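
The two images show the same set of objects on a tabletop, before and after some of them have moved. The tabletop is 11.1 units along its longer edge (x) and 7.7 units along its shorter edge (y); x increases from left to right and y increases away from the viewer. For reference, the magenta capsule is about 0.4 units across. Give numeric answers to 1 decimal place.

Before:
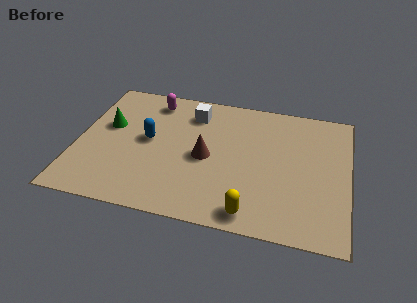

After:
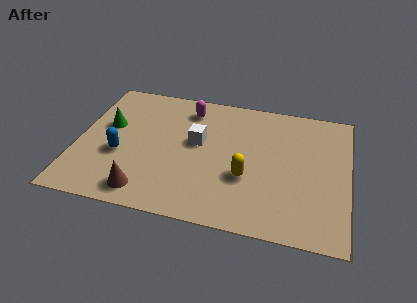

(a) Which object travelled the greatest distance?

the brown cone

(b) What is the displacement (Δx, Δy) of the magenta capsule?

(1.5, -0.2)

The magenta capsule started near (2.9, 6.5) and ended near (4.4, 6.3).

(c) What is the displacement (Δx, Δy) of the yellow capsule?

(-0.3, 1.9)

The yellow capsule started near (7.3, 0.9) and ended near (7.0, 2.8).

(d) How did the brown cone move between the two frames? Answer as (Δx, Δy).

(-2.3, -2.5)

The brown cone was at about (5.3, 3.6) and moved to about (3.0, 1.1).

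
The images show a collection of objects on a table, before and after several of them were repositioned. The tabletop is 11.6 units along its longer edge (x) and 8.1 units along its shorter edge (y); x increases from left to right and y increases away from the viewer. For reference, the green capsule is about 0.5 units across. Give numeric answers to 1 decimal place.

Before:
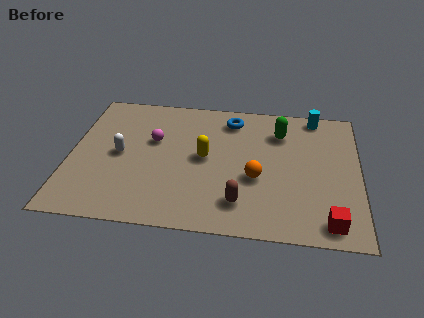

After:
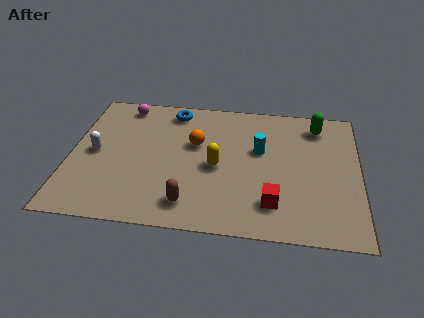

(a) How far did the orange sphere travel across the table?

3.1

The orange sphere moved from about (7.5, 3.2) to (5.0, 5.0), a distance of √(2.5² + 1.8²) ≈ 3.1.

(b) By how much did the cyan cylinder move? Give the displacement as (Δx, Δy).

(-2.2, -2.4)

From the two frames, the cyan cylinder sits at roughly (9.8, 7.3) before and (7.6, 4.9) after.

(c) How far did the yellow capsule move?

0.7

The yellow capsule was near (5.4, 4.2) before and (5.9, 3.7) after, so it travelled √(0.5² + 0.5²) ≈ 0.7 units.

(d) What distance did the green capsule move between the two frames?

1.6

The green capsule was near (8.4, 6.1) before and (9.9, 6.7) after, so it travelled √(1.5² + 0.6²) ≈ 1.6 units.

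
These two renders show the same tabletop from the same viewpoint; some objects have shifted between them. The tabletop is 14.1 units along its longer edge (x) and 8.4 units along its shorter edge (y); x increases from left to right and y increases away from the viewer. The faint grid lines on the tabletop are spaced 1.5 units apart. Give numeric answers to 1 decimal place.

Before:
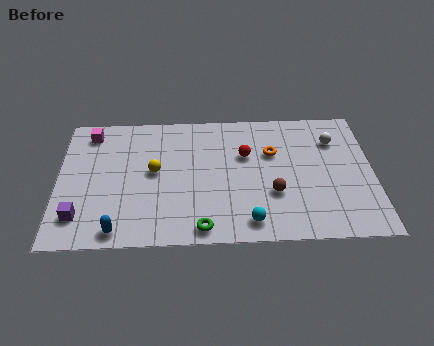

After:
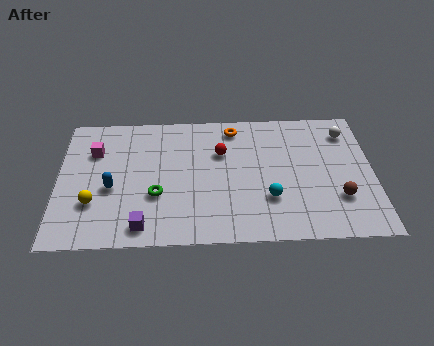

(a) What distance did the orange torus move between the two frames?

2.4

From (9.6, 5.5) to (7.9, 7.2), the orange torus covered √(1.7² + 1.7²) ≈ 2.4 units.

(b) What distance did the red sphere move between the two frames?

1.1

From (8.4, 5.4) to (7.3, 5.6), the red sphere covered √(1.1² + 0.2²) ≈ 1.1 units.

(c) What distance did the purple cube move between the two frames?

2.9

The purple cube was near (1.0, 1.8) before and (3.8, 1.1) after, so it travelled √(2.8² + 0.7²) ≈ 2.9 units.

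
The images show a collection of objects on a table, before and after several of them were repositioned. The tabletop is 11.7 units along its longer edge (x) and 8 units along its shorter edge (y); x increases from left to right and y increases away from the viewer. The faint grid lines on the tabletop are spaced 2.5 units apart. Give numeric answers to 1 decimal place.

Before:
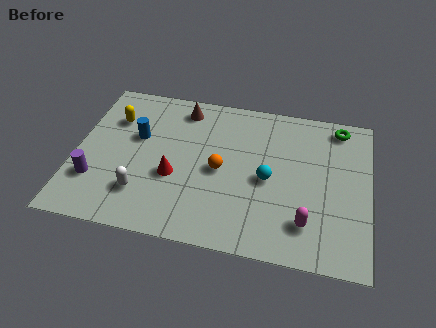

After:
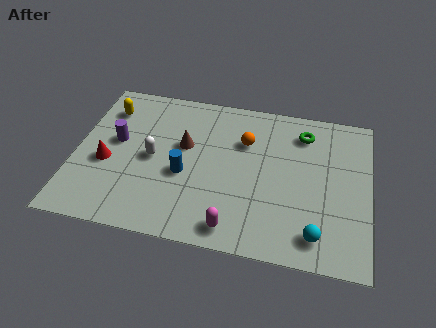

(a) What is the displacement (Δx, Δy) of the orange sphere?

(0.9, 1.7)

From the two frames, the orange sphere sits at roughly (5.8, 3.8) before and (6.7, 5.5) after.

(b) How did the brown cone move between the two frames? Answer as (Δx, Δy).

(0.2, -2.0)

From the two frames, the brown cone sits at roughly (4.1, 6.8) before and (4.3, 4.8) after.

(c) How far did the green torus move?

1.5

From (10.4, 7.0) to (9.0, 6.4), the green torus covered √(1.4² + 0.6²) ≈ 1.5 units.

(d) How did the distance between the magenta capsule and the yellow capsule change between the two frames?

-1.3

They were about 8.8 units apart before and 7.5 after — 1.3 units closer together.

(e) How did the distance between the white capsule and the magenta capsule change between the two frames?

-2.0

Before: roughly 6.5 units apart; after: 4.5. That's 2.0 units closer together.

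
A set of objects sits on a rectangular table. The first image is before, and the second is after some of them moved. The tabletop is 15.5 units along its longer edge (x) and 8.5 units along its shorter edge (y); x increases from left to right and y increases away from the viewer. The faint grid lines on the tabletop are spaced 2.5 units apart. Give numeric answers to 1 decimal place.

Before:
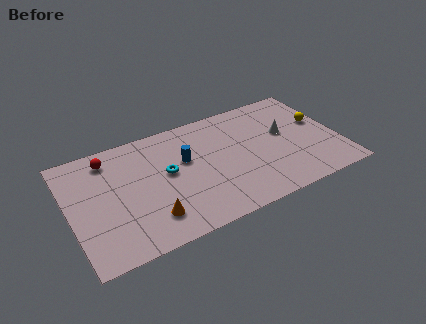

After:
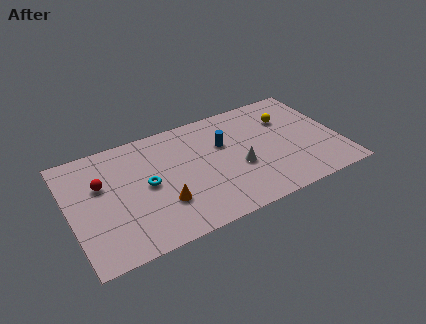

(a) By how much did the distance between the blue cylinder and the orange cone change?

+0.8

The distance was about 4.1 in the first image and 4.9 in the second, so they moved 0.8 units further apart.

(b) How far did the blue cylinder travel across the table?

2.3

The blue cylinder was near (6.7, 5.2) before and (9.0, 5.5) after, so it travelled √(2.3² + 0.3²) ≈ 2.3 units.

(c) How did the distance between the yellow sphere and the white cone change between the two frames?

+2.0

The distance was about 2.1 in the first image and 4.1 in the second, so they moved 2.0 units further apart.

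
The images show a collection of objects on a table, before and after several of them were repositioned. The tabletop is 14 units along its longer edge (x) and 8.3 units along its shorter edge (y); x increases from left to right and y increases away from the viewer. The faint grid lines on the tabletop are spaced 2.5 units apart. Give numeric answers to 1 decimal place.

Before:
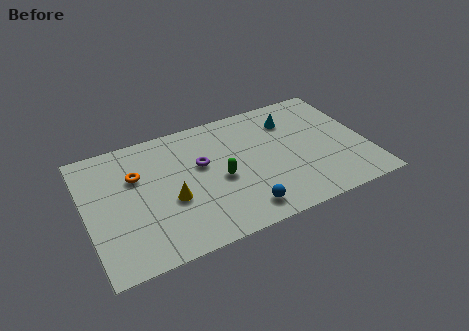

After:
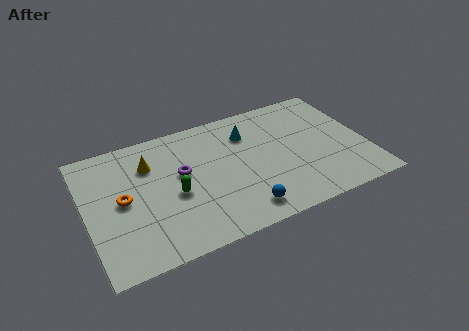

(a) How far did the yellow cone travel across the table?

2.8

The yellow cone was near (4.1, 3.3) before and (3.3, 6.0) after, so it travelled √(0.8² + 2.7²) ≈ 2.8 units.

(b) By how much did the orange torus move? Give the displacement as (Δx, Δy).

(-0.8, -1.3)

From the two frames, the orange torus sits at roughly (2.6, 5.5) before and (1.8, 4.2) after.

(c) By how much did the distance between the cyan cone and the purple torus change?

-1.1

The distance was about 4.9 in the first image and 3.8 in the second, so they moved 1.1 units closer together.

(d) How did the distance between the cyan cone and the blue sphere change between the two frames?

-0.9

The distance was about 5.9 in the first image and 5.0 in the second, so they moved 0.9 units closer together.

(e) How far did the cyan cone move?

2.2

From (10.5, 6.3) to (8.3, 6.2), the cyan cone covered √(2.2² + 0.1²) ≈ 2.2 units.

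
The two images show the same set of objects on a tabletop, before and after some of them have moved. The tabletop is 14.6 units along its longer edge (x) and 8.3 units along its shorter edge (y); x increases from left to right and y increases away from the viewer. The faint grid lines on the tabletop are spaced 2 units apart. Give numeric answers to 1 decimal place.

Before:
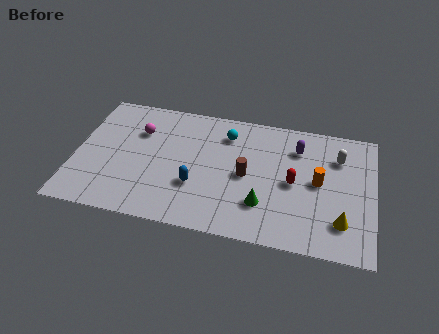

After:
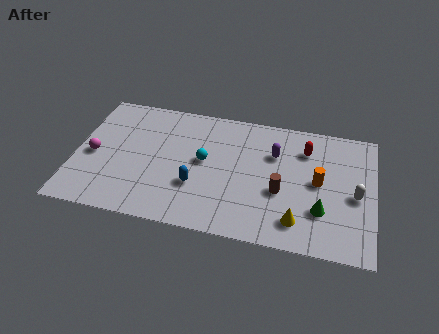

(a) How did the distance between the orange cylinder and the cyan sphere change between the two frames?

+0.5

Before: roughly 5.1 units apart; after: 5.6. That's 0.5 units further apart.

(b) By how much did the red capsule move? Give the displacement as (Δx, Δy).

(0.5, 2.3)

The red capsule was at about (10.7, 4.0) and moved to about (11.2, 6.3).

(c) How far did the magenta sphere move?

2.9

From (3.0, 5.8) to (0.9, 3.8), the magenta sphere covered √(2.1² + 2.0²) ≈ 2.9 units.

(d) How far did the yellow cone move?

2.1

The yellow cone moved from about (13.1, 2.0) to (11.0, 1.6), a distance of √(2.1² + 0.4²) ≈ 2.1.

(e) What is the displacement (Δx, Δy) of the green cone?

(2.8, 0.2)

The green cone started near (9.3, 2.3) and ended near (12.1, 2.5).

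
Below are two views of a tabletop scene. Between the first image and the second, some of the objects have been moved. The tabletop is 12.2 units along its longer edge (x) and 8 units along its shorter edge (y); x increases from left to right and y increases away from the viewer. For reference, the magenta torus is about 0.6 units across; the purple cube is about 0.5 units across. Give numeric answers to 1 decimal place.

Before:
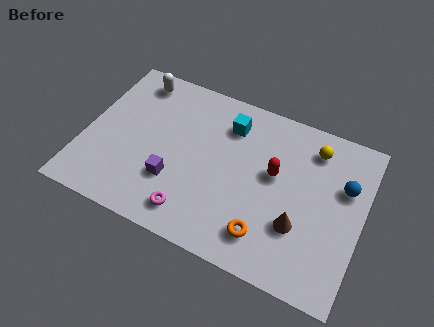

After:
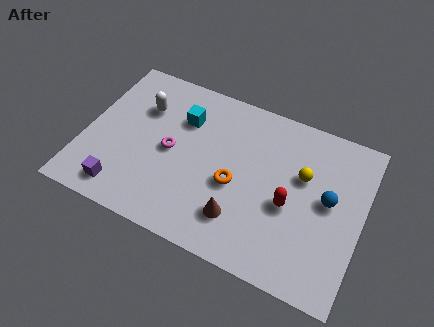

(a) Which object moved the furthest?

the magenta torus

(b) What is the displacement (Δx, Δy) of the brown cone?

(-2.5, -0.7)

From the two frames, the brown cone sits at roughly (9.6, 2.6) before and (7.1, 1.9) after.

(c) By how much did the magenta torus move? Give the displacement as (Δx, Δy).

(-1.3, 2.6)

The magenta torus was at about (5.1, 1.3) and moved to about (3.8, 3.9).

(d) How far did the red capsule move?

1.4

The red capsule was near (8.3, 4.6) before and (9.1, 3.4) after, so it travelled √(0.8² + 1.2²) ≈ 1.4 units.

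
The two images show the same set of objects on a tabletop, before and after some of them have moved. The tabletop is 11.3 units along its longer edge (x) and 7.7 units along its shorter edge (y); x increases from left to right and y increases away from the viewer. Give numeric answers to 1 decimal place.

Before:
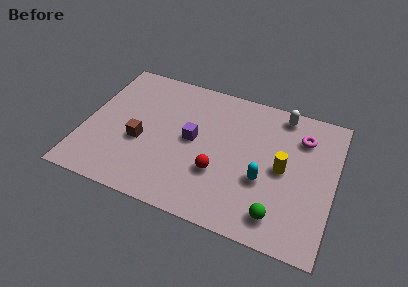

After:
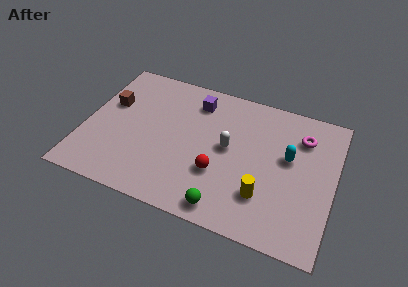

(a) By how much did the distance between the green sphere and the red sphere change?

-1.3

Before: roughly 3.1 units apart; after: 1.8. That's 1.3 units closer together.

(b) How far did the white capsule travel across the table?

3.5

The white capsule moved from about (8.7, 6.8) to (6.5, 4.1), a distance of √(2.2² + 2.7²) ≈ 3.5.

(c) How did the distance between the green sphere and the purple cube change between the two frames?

+0.7

Before: roughly 4.9 units apart; after: 5.6. That's 0.7 units further apart.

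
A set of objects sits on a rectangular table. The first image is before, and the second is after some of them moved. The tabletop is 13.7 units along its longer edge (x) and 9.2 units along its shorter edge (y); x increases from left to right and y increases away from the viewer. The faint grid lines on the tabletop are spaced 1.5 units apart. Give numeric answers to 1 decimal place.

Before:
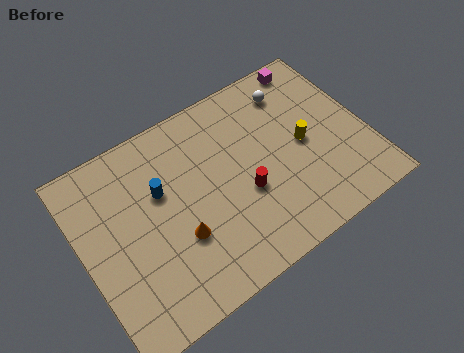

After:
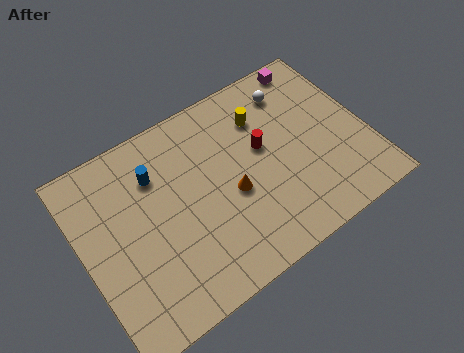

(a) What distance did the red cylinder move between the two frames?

2.1

The red cylinder moved from about (7.6, 3.6) to (8.8, 5.3), a distance of √(1.2² + 1.7²) ≈ 2.1.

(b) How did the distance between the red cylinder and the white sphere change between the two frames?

-2.1

Before: roughly 4.9 units apart; after: 2.8. That's 2.1 units closer together.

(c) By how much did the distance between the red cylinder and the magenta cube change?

-2.1

The distance was about 6.4 in the first image and 4.3 in the second, so they moved 2.1 units closer together.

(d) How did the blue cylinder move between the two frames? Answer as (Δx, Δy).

(-0.1, 0.9)

From the two frames, the blue cylinder sits at roughly (3.9, 5.8) before and (3.8, 6.7) after.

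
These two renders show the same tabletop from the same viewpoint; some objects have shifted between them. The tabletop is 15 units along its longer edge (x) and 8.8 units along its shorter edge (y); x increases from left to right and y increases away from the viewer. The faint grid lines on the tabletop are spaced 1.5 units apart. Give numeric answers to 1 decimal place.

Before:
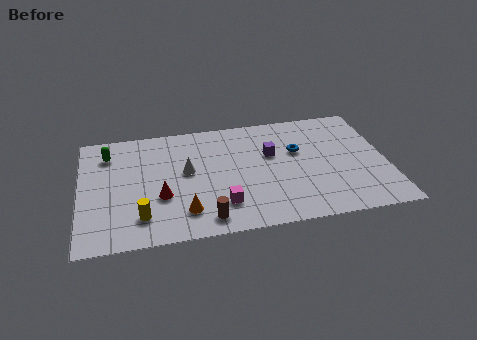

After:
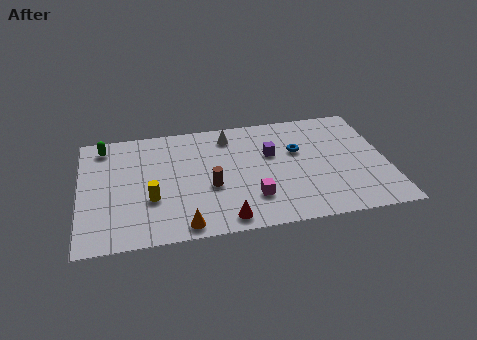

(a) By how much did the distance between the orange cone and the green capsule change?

+1.4

They were about 6.2 units apart before and 7.6 after — 1.4 units further apart.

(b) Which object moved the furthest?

the red cone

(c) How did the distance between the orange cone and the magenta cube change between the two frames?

+1.9

The distance was about 1.8 in the first image and 3.7 in the second, so they moved 1.9 units further apart.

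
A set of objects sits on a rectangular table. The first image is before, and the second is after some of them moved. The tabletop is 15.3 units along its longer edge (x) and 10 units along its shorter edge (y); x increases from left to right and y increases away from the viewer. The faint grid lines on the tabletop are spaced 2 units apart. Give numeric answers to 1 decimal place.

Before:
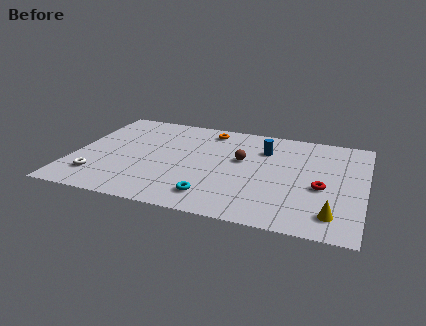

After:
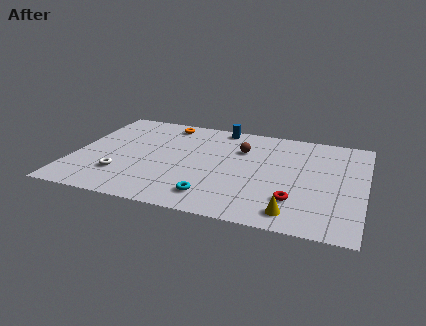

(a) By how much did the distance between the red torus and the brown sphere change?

+0.8

The distance was about 4.6 in the first image and 5.4 in the second, so they moved 0.8 units further apart.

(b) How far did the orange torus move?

2.3

The orange torus moved from about (6.8, 8.6) to (4.5, 8.7), a distance of √(2.3² + 0.1²) ≈ 2.3.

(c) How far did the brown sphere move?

1.1

The brown sphere moved from about (8.8, 5.9) to (8.7, 7.0), a distance of √(0.1² + 1.1²) ≈ 1.1.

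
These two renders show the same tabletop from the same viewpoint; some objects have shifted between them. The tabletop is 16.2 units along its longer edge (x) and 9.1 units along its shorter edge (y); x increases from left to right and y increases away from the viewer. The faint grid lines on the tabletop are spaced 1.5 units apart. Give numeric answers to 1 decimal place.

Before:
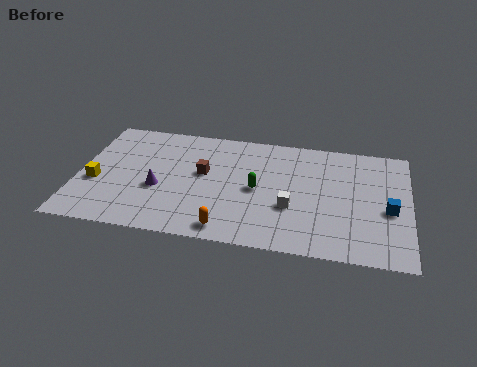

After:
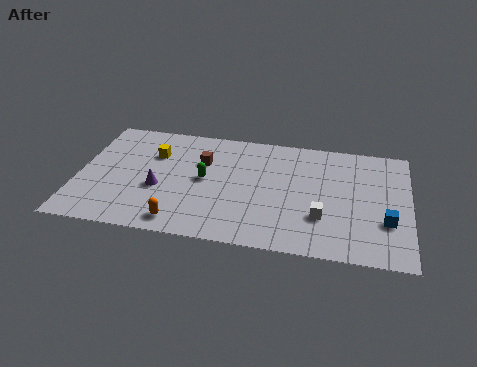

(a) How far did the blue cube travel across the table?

0.9

The blue cube was near (15.2, 3.9) before and (15.1, 3.0) after, so it travelled √(0.1² + 0.9²) ≈ 0.9 units.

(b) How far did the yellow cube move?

3.8

The yellow cube moved from about (0.9, 3.6) to (3.6, 6.3), a distance of √(2.7² + 2.7²) ≈ 3.8.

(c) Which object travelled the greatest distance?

the yellow cube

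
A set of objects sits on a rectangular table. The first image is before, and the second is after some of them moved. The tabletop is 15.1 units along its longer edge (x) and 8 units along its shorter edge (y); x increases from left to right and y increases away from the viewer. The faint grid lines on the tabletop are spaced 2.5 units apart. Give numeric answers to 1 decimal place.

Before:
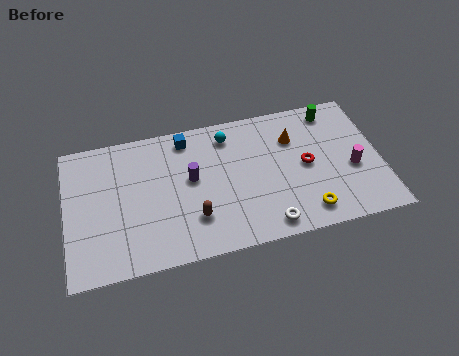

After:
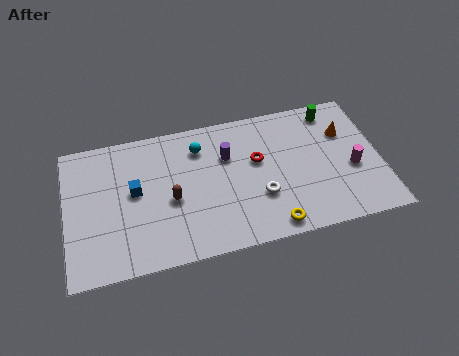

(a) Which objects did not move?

the green cylinder and the magenta cylinder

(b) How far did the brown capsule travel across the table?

1.6

The brown capsule was near (6.0, 2.2) before and (5.0, 3.5) after, so it travelled √(1.0² + 1.3²) ≈ 1.6 units.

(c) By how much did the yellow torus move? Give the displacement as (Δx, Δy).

(-1.7, -0.4)

The yellow torus started near (11.3, 1.3) and ended near (9.6, 0.9).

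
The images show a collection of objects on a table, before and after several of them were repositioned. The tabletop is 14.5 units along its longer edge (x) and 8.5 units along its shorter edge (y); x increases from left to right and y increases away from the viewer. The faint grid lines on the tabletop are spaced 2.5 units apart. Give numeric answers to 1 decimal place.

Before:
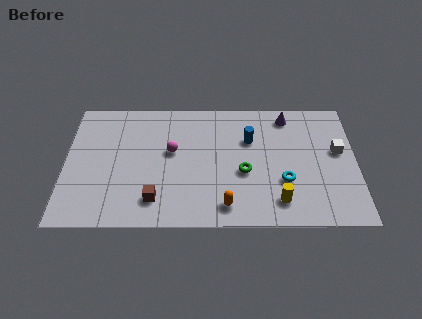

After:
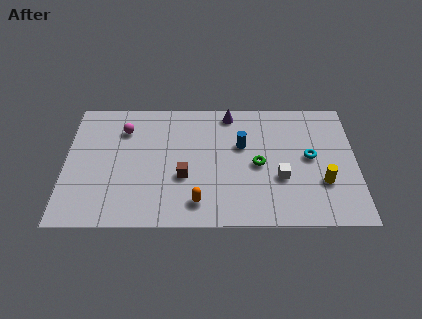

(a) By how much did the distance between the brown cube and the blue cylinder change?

-2.6

The distance was about 6.2 in the first image and 3.6 in the second, so they moved 2.6 units closer together.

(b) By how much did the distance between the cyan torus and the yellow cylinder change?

+0.5

Before: roughly 1.3 units apart; after: 1.8. That's 0.5 units further apart.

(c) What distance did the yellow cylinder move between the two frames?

2.5

The yellow cylinder was near (10.6, 1.6) before and (12.8, 2.8) after, so it travelled √(2.2² + 1.2²) ≈ 2.5 units.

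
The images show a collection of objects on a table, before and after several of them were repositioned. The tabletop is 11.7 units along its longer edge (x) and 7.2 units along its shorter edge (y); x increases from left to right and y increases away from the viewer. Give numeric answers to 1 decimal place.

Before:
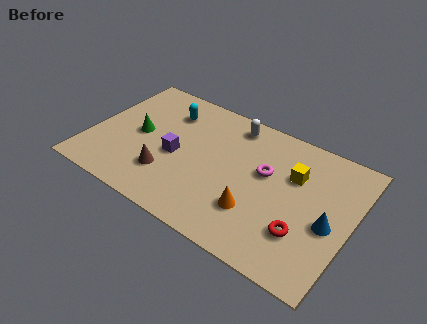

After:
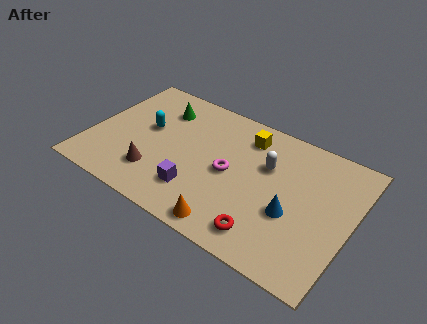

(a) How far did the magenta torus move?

1.7

From (7.8, 4.3) to (6.3, 3.5), the magenta torus covered √(1.5² + 0.8²) ≈ 1.7 units.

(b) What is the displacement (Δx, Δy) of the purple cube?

(1.2, -1.4)

The purple cube was at about (3.9, 3.2) and moved to about (5.1, 1.8).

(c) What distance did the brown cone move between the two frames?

0.5

The brown cone was near (3.7, 2.0) before and (3.2, 1.8) after, so it travelled √(0.5² + 0.2²) ≈ 0.5 units.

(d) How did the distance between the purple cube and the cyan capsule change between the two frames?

+1.1

They were about 2.4 units apart before and 3.5 after — 1.1 units further apart.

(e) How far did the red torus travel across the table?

1.7

The red torus was near (9.8, 2.1) before and (8.3, 1.2) after, so it travelled √(1.5² + 0.9²) ≈ 1.7 units.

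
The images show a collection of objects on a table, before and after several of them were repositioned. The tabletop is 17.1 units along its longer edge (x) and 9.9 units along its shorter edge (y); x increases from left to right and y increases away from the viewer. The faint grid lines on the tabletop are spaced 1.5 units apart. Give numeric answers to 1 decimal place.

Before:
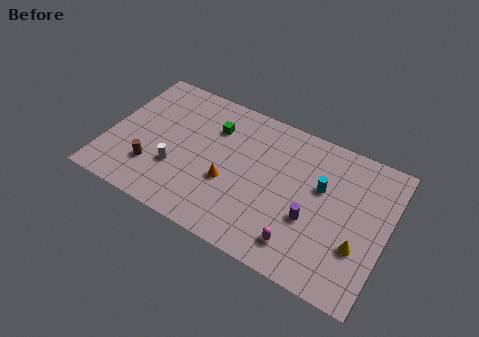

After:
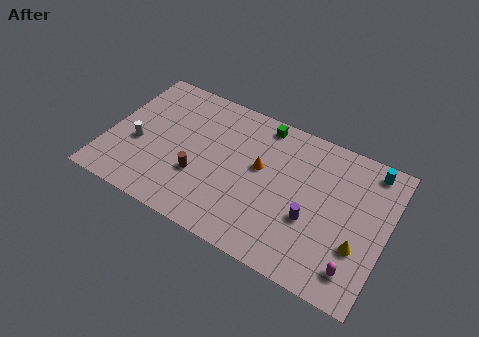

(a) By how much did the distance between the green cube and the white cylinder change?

+4.3

Before: roughly 4.3 units apart; after: 8.6. That's 4.3 units further apart.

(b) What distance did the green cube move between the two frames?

3.2

From (6.2, 7.2) to (9.0, 8.8), the green cube covered √(2.8² + 1.6²) ≈ 3.2 units.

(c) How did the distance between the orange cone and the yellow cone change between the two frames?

-1.3

They were about 8.0 units apart before and 6.7 after — 1.3 units closer together.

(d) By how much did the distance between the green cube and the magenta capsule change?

+1.5

Before: roughly 8.1 units apart; after: 9.6. That's 1.5 units further apart.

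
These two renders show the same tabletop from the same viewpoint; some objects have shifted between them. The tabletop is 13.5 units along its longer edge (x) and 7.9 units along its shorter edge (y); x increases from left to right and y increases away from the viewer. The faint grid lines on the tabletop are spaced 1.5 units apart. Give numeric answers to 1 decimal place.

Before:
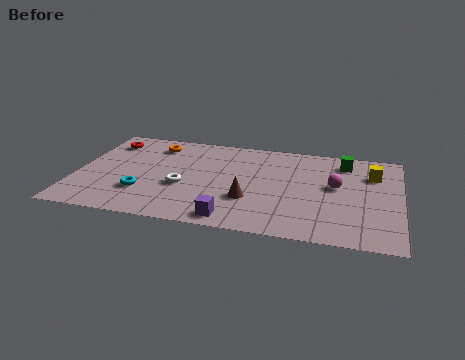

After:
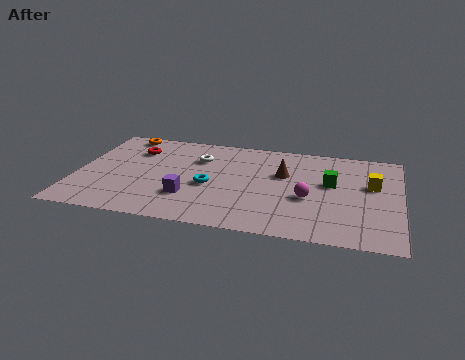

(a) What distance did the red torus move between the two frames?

1.3

From (1.1, 6.3) to (2.3, 5.8), the red torus covered √(1.2² + 0.5²) ≈ 1.3 units.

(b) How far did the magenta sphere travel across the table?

1.6

The magenta sphere was near (10.8, 4.4) before and (9.7, 3.2) after, so it travelled √(1.1² + 1.2²) ≈ 1.6 units.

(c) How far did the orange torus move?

1.6

The orange torus was near (3.1, 6.4) before and (1.7, 7.1) after, so it travelled √(1.4² + 0.7²) ≈ 1.6 units.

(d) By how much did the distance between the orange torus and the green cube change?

+1.2

Before: roughly 8.0 units apart; after: 9.2. That's 1.2 units further apart.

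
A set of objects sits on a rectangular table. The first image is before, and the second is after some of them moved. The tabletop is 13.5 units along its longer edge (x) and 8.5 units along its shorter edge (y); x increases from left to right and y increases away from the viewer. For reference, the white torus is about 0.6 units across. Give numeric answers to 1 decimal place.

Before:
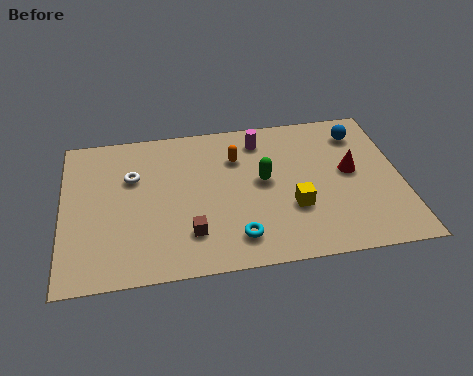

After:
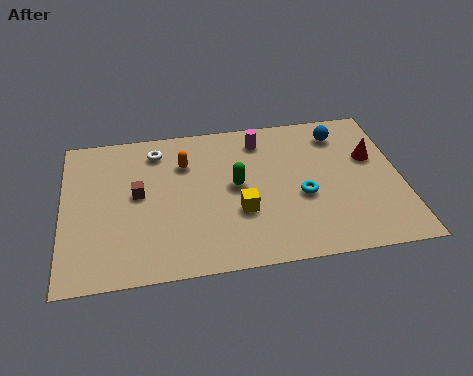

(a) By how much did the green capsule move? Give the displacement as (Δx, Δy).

(-1.1, -0.1)

From the two frames, the green capsule sits at roughly (8.0, 4.6) before and (6.9, 4.5) after.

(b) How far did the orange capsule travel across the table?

2.1

From (7.0, 6.1) to (4.9, 6.1), the orange capsule covered √(2.1² + 0.0²) ≈ 2.1 units.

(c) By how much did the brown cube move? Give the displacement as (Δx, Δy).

(-2.0, 2.5)

The brown cube was at about (5.0, 2.1) and moved to about (3.0, 4.6).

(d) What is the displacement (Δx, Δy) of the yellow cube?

(-2.1, 0.1)

The yellow cube was at about (9.1, 2.9) and moved to about (7.0, 3.0).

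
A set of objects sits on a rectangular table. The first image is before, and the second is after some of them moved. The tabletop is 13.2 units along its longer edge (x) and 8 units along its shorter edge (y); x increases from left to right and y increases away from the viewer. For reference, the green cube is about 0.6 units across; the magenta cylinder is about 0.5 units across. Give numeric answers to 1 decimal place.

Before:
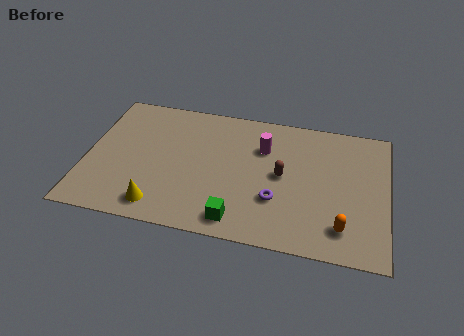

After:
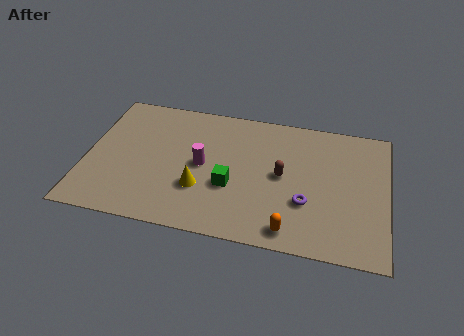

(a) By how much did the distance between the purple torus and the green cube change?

+1.1

The distance was about 2.2 in the first image and 3.3 in the second, so they moved 1.1 units further apart.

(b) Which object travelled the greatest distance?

the magenta cylinder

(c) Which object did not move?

the brown capsule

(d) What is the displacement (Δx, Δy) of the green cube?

(-0.4, 1.9)

The green cube was at about (6.8, 1.1) and moved to about (6.4, 3.0).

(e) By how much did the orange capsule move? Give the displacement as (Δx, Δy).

(-2.2, -0.6)

The orange capsule started near (11.3, 1.6) and ended near (9.1, 1.0).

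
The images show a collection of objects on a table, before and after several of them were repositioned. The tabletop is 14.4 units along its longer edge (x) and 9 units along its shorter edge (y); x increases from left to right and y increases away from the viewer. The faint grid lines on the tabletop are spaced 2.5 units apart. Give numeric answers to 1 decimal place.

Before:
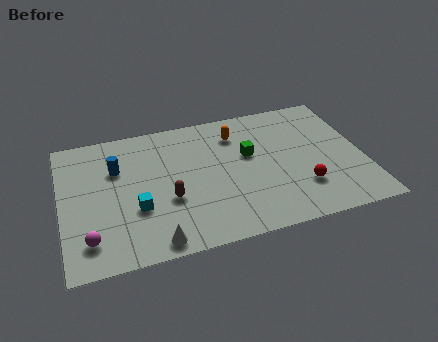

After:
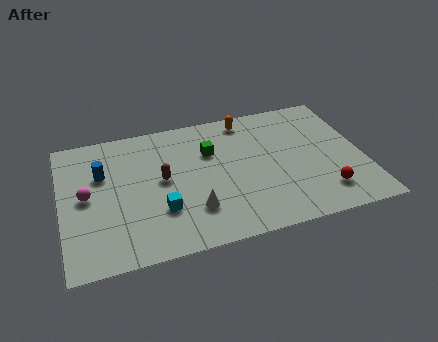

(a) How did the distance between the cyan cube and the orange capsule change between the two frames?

+0.5

Before: roughly 6.3 units apart; after: 6.8. That's 0.5 units further apart.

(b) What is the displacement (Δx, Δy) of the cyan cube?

(1.1, -0.4)

From the two frames, the cyan cube sits at roughly (3.5, 3.2) before and (4.6, 2.8) after.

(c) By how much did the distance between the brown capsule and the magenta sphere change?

-0.5

Before: roughly 4.1 units apart; after: 3.6. That's 0.5 units closer together.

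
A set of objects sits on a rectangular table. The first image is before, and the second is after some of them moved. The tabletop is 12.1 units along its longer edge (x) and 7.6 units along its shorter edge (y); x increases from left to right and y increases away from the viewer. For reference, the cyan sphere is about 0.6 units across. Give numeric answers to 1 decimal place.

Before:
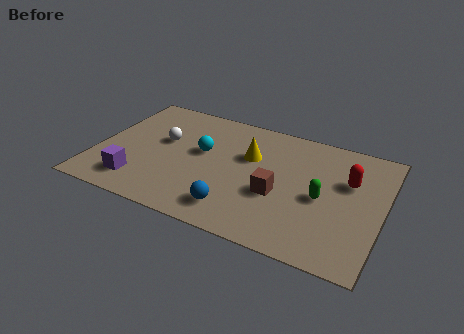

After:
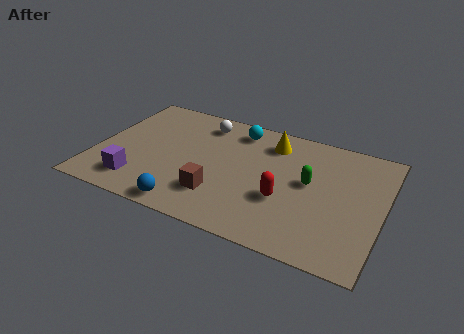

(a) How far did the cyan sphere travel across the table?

2.4

The cyan sphere was near (4.4, 4.4) before and (5.7, 6.4) after, so it travelled √(1.3² + 2.0²) ≈ 2.4 units.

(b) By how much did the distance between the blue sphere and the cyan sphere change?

+2.3

The distance was about 3.5 in the first image and 5.8 in the second, so they moved 2.3 units further apart.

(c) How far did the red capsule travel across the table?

3.3

From (10.6, 4.9) to (8.1, 2.8), the red capsule covered √(2.5² + 2.1²) ≈ 3.3 units.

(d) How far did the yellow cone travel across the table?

1.4

The yellow cone was near (6.4, 4.9) before and (7.2, 6.1) after, so it travelled √(0.8² + 1.2²) ≈ 1.4 units.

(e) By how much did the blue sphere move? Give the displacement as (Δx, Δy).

(-1.9, -0.6)

The blue sphere was at about (6.2, 1.4) and moved to about (4.3, 0.8).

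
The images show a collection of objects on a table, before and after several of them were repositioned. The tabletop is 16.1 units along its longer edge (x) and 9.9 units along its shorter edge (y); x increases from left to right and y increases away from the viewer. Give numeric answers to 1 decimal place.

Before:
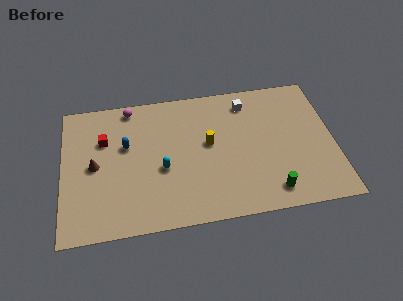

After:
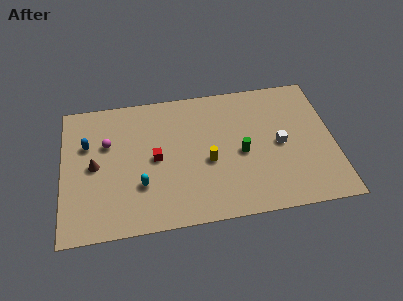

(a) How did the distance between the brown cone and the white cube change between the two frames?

+1.2

They were about 9.8 units apart before and 11.0 after — 1.2 units further apart.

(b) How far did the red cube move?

3.5

The red cube was near (2.5, 6.7) before and (5.5, 4.9) after, so it travelled √(3.0² + 1.8²) ≈ 3.5 units.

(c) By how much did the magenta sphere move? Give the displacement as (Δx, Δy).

(-1.4, -2.5)

The magenta sphere started near (4.1, 8.9) and ended near (2.7, 6.4).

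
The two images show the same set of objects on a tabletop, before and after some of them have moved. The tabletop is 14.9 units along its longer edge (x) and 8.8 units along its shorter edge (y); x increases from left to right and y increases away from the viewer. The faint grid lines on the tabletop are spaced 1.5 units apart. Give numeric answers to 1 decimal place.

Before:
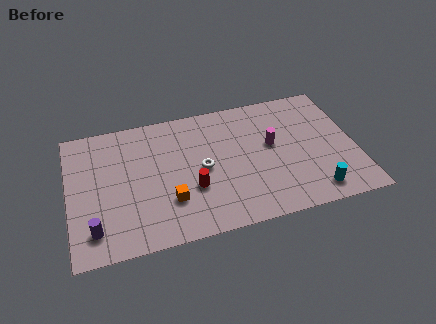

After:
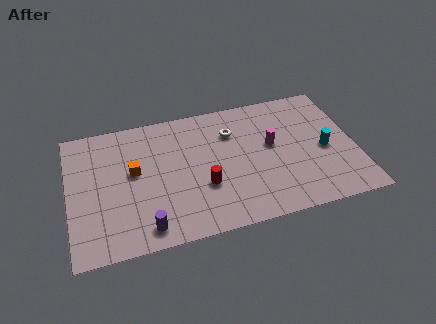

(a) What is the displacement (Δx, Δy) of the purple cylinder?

(2.6, -0.5)

The purple cylinder was at about (1.2, 1.7) and moved to about (3.8, 1.2).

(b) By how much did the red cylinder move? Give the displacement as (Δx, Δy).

(0.6, 0.0)

From the two frames, the red cylinder sits at roughly (6.3, 3.1) before and (6.9, 3.1) after.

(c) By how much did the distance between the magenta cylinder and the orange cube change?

+1.2

Before: roughly 6.0 units apart; after: 7.2. That's 1.2 units further apart.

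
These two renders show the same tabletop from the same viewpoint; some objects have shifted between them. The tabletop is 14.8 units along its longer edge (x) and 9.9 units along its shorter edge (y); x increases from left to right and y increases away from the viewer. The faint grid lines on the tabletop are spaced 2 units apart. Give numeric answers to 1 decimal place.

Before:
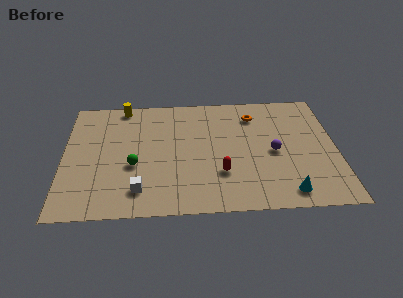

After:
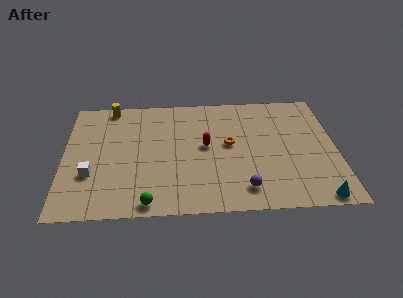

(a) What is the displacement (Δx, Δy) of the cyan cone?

(1.6, -0.5)

The cyan cone started near (12.0, 1.3) and ended near (13.6, 0.8).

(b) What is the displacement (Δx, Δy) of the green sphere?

(0.8, -3.0)

The green sphere was at about (3.8, 3.9) and moved to about (4.6, 0.9).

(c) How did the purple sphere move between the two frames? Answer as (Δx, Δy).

(-1.7, -2.9)

From the two frames, the purple sphere sits at roughly (11.4, 4.6) before and (9.7, 1.7) after.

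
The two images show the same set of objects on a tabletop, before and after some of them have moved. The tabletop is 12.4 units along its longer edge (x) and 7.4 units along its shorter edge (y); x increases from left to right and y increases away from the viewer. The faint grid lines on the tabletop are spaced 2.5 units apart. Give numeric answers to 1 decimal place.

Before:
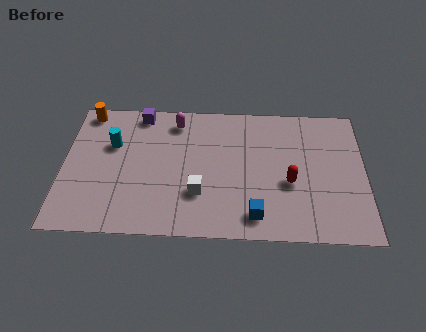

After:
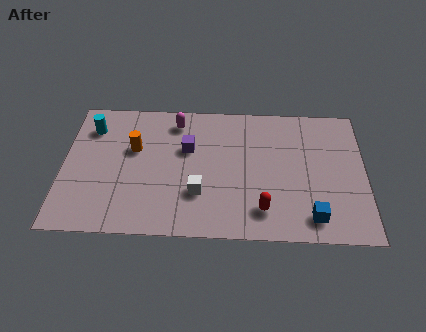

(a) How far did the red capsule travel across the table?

1.9

The red capsule moved from about (9.3, 3.0) to (8.2, 1.5), a distance of √(1.1² + 1.5²) ≈ 1.9.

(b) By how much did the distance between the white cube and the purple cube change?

-2.5

They were about 5.0 units apart before and 2.5 after — 2.5 units closer together.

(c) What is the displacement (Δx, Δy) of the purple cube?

(2.0, -1.9)

The purple cube started near (3.1, 6.6) and ended near (5.1, 4.7).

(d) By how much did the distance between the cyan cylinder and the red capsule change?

+0.7

The distance was about 7.5 in the first image and 8.2 in the second, so they moved 0.7 units further apart.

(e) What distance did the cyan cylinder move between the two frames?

1.3

The cyan cylinder moved from about (2.0, 4.8) to (1.1, 5.7), a distance of √(0.9² + 0.9²) ≈ 1.3.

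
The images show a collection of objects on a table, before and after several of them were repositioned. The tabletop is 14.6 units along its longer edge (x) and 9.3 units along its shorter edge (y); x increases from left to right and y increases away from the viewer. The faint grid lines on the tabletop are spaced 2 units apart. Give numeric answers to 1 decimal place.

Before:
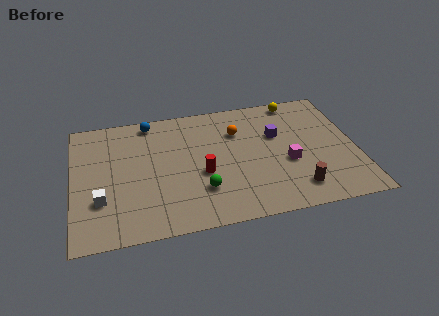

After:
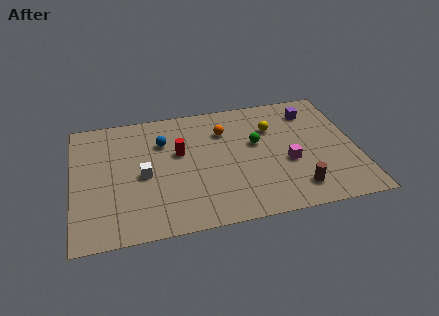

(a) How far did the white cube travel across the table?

2.6

The white cube moved from about (1.4, 2.9) to (3.6, 4.3), a distance of √(2.2² + 1.4²) ≈ 2.6.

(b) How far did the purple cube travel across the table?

2.4

The purple cube was near (10.6, 5.9) before and (12.5, 7.4) after, so it travelled √(1.9² + 1.5²) ≈ 2.4 units.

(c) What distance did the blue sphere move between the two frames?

1.8

From (4.1, 8.3) to (4.7, 6.6), the blue sphere covered √(0.6² + 1.7²) ≈ 1.8 units.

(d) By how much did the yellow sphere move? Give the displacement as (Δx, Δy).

(-1.4, -1.9)

From the two frames, the yellow sphere sits at roughly (11.8, 8.4) before and (10.4, 6.5) after.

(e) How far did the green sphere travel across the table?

4.2

The green sphere was near (6.5, 2.6) before and (9.5, 5.5) after, so it travelled √(3.0² + 2.9²) ≈ 4.2 units.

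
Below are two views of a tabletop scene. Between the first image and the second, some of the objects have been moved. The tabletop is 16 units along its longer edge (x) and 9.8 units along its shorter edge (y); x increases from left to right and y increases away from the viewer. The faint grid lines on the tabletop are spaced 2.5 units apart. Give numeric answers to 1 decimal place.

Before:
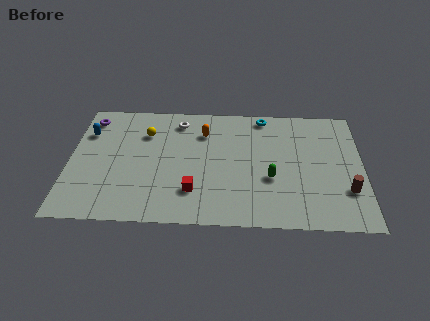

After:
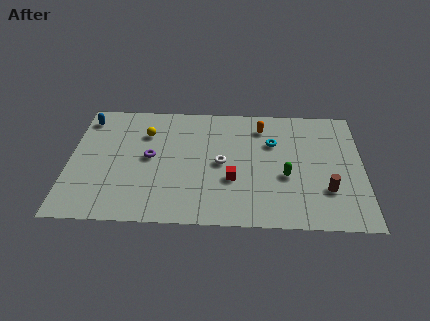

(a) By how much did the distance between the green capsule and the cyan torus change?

-2.3

Before: roughly 5.1 units apart; after: 2.8. That's 2.3 units closer together.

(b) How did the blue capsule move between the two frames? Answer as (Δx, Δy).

(-0.1, 1.2)

The blue capsule was at about (0.9, 7.0) and moved to about (0.8, 8.2).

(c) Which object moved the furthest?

the purple torus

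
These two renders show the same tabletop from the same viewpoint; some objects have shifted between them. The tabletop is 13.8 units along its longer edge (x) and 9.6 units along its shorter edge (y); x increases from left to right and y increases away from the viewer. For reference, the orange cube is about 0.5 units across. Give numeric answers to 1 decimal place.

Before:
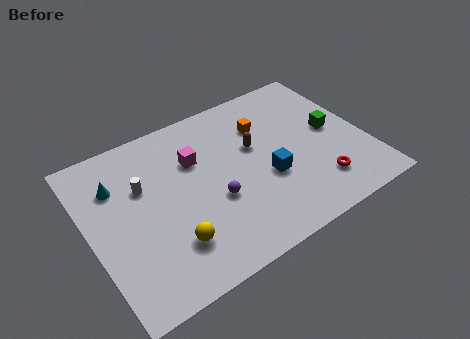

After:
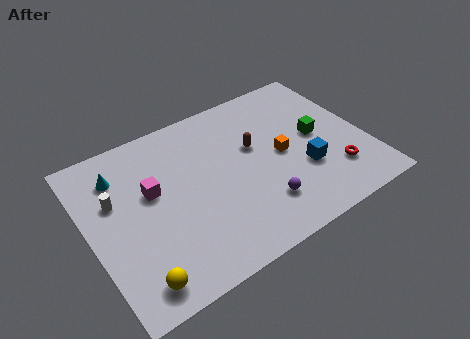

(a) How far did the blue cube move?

1.8

The blue cube was near (8.7, 3.7) before and (10.5, 3.3) after, so it travelled √(1.8² + 0.4²) ≈ 1.8 units.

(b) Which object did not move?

the brown capsule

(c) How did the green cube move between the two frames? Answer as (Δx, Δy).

(-0.8, 0.0)

From the two frames, the green cube sits at roughly (12.3, 5.0) before and (11.5, 5.0) after.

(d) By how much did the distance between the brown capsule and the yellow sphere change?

+2.2

Before: roughly 5.9 units apart; after: 8.1. That's 2.2 units further apart.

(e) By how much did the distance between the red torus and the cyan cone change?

+0.7

They were about 10.6 units apart before and 11.3 after — 0.7 units further apart.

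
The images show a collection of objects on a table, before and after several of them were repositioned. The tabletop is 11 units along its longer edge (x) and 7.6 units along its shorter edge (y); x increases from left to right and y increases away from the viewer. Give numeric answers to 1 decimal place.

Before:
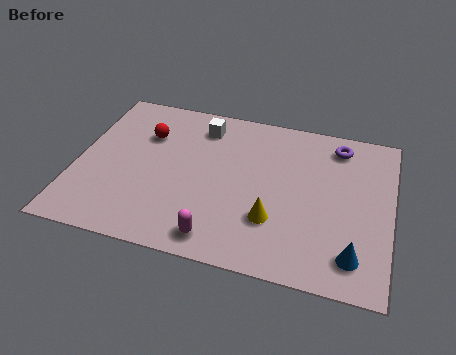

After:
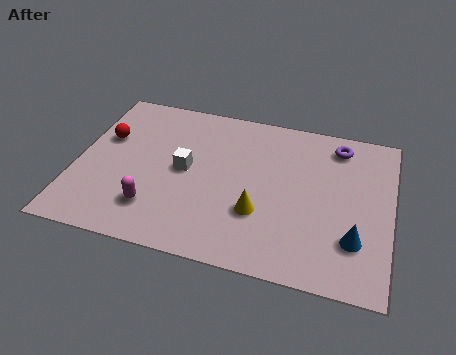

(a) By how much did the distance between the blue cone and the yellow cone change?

+0.4

Before: roughly 2.9 units apart; after: 3.3. That's 0.4 units further apart.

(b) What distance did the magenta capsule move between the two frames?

2.4

The magenta capsule moved from about (5.2, 1.0) to (2.9, 1.8), a distance of √(2.3² + 0.8²) ≈ 2.4.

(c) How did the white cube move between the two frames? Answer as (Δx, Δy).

(-0.4, -2.3)

The white cube was at about (4.2, 6.2) and moved to about (3.8, 3.9).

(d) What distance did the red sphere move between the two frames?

1.5

The red sphere was near (2.3, 5.3) before and (0.9, 4.8) after, so it travelled √(1.4² + 0.5²) ≈ 1.5 units.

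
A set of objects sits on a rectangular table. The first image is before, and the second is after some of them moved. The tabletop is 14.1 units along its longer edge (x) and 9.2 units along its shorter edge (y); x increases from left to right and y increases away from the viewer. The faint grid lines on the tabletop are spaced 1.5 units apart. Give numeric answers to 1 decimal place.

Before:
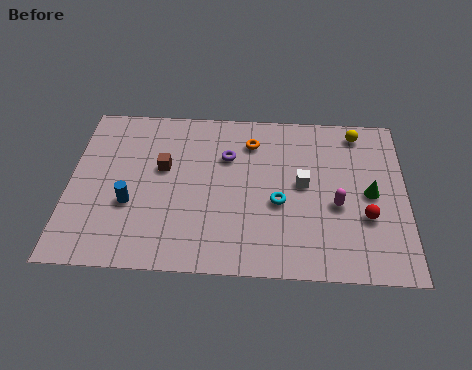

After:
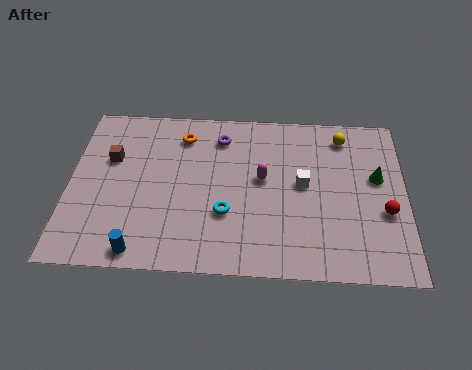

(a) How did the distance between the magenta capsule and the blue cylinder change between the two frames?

-2.1

The distance was about 8.6 in the first image and 6.5 in the second, so they moved 2.1 units closer together.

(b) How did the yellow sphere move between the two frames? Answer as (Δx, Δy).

(-0.6, -0.3)

The yellow sphere started near (12.1, 8.0) and ended near (11.5, 7.7).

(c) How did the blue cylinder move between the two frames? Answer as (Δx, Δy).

(0.5, -2.5)

From the two frames, the blue cylinder sits at roughly (2.6, 3.4) before and (3.1, 0.9) after.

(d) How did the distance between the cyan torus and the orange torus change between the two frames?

+1.1

Before: roughly 3.6 units apart; after: 4.7. That's 1.1 units further apart.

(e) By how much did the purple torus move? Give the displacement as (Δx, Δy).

(-0.3, 1.1)

The purple torus was at about (6.6, 6.3) and moved to about (6.3, 7.4).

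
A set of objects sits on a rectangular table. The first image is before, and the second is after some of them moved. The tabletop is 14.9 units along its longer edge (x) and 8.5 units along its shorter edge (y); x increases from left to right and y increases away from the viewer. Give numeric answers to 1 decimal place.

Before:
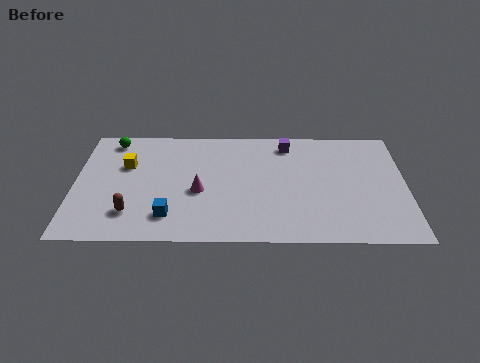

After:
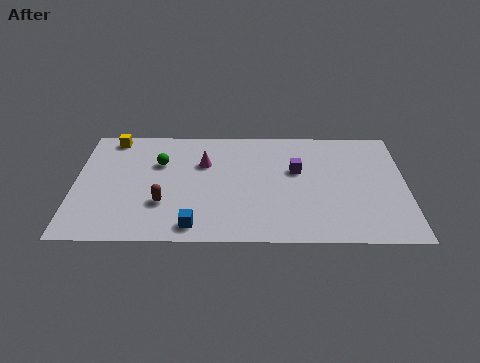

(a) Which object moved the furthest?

the green sphere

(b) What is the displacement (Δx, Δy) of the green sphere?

(2.2, -1.7)

From the two frames, the green sphere sits at roughly (1.6, 7.4) before and (3.8, 5.7) after.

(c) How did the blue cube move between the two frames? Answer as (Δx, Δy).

(1.1, -0.7)

The blue cube was at about (4.3, 1.8) and moved to about (5.4, 1.1).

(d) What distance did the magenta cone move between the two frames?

2.1

The magenta cone moved from about (5.6, 3.6) to (5.8, 5.7), a distance of √(0.2² + 2.1²) ≈ 2.1.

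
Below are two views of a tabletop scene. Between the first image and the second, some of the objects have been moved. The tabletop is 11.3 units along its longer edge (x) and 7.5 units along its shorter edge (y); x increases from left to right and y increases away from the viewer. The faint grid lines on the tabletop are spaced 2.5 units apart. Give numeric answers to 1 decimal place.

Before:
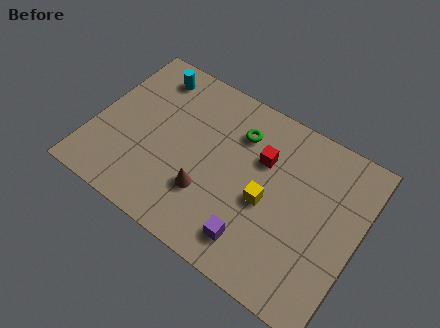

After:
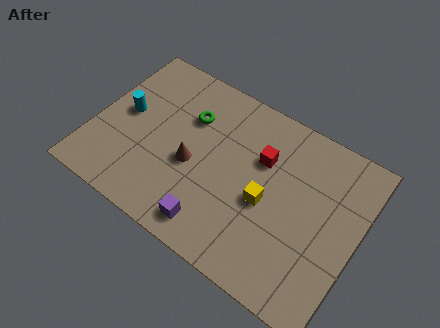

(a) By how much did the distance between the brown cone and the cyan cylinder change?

-1.9

They were about 5.1 units apart before and 3.2 after — 1.9 units closer together.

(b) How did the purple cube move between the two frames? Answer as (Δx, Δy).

(-1.7, -0.3)

The purple cube started near (7.3, 1.4) and ended near (5.6, 1.1).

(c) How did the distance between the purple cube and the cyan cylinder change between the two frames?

-2.0

The distance was about 7.3 in the first image and 5.3 in the second, so they moved 2.0 units closer together.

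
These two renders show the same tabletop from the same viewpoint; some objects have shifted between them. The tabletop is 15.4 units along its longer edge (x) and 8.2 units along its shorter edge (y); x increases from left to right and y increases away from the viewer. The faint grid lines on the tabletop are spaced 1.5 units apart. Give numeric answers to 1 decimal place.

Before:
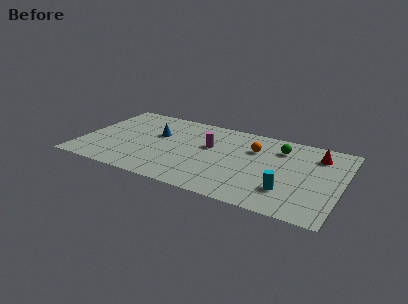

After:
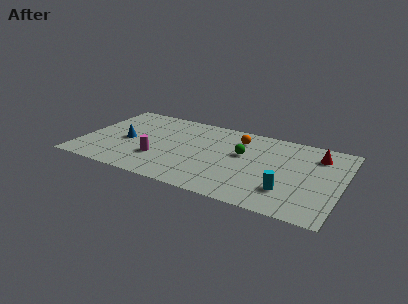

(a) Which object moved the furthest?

the magenta cylinder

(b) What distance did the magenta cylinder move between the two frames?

3.7

The magenta cylinder was near (7.5, 5.0) before and (4.7, 2.6) after, so it travelled √(2.8² + 2.4²) ≈ 3.7 units.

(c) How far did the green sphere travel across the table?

2.5

The green sphere was near (11.6, 6.3) before and (9.5, 4.9) after, so it travelled √(2.1² + 1.4²) ≈ 2.5 units.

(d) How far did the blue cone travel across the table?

2.1

The blue cone was near (4.3, 5.1) before and (2.6, 3.8) after, so it travelled √(1.7² + 1.3²) ≈ 2.1 units.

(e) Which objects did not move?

the cyan cylinder and the red cone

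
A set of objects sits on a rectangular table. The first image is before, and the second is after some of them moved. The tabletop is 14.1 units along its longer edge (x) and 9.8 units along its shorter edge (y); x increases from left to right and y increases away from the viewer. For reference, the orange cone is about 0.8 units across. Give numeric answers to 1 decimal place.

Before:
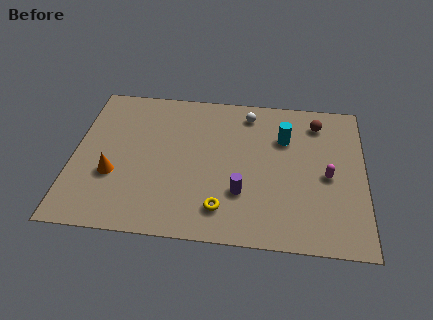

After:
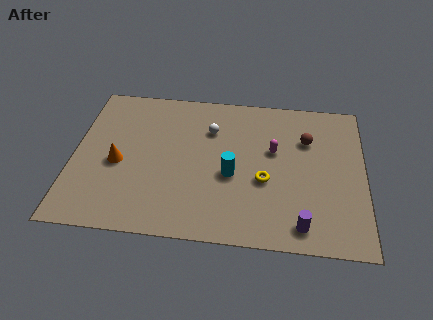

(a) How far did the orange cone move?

0.8

The orange cone moved from about (2.0, 3.5) to (2.2, 4.3), a distance of √(0.2² + 0.8²) ≈ 0.8.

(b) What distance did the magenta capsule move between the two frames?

3.0

The magenta capsule moved from about (12.3, 4.5) to (9.7, 5.9), a distance of √(2.6² + 1.4²) ≈ 3.0.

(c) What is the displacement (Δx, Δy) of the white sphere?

(-1.8, -1.3)

The white sphere started near (8.4, 8.3) and ended near (6.6, 7.0).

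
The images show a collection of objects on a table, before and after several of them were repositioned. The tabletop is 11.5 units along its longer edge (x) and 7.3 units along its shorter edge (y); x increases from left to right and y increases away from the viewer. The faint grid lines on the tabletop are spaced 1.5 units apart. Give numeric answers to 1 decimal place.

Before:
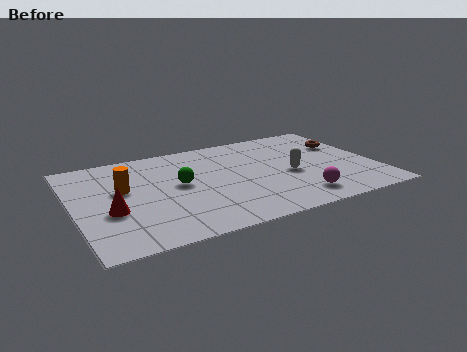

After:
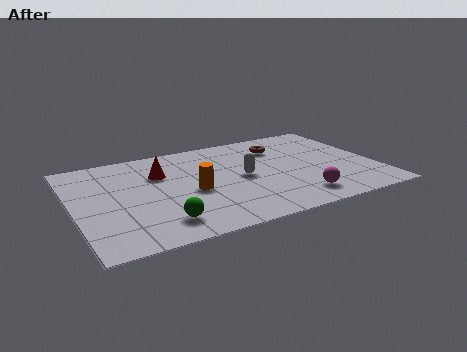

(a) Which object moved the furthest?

the red cone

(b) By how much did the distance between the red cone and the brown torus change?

-4.8

The distance was about 9.5 in the first image and 4.7 in the second, so they moved 4.8 units closer together.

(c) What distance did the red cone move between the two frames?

3.0

The red cone was near (1.3, 2.8) before and (3.4, 5.0) after, so it travelled √(2.1² + 2.2²) ≈ 3.0 units.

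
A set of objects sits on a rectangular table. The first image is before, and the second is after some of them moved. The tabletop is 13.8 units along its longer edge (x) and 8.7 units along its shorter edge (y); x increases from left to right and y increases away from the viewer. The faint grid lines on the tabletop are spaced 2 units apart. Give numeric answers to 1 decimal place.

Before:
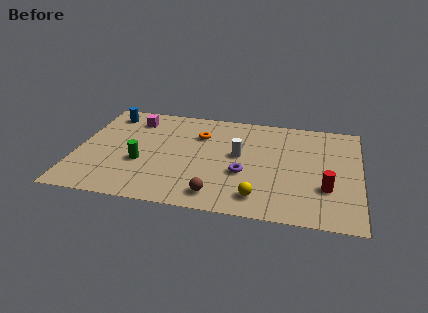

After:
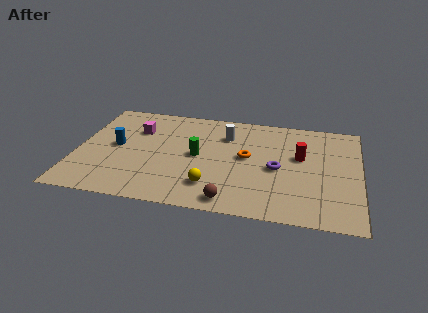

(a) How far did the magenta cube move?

0.9

The magenta cube moved from about (2.6, 7.0) to (2.8, 6.1), a distance of √(0.2² + 0.9²) ≈ 0.9.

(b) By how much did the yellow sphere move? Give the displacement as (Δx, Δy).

(-2.3, 0.5)

The yellow sphere started near (9.0, 1.5) and ended near (6.7, 2.0).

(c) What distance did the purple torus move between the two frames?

1.7

From (8.2, 3.3) to (9.8, 4.0), the purple torus covered √(1.6² + 0.7²) ≈ 1.7 units.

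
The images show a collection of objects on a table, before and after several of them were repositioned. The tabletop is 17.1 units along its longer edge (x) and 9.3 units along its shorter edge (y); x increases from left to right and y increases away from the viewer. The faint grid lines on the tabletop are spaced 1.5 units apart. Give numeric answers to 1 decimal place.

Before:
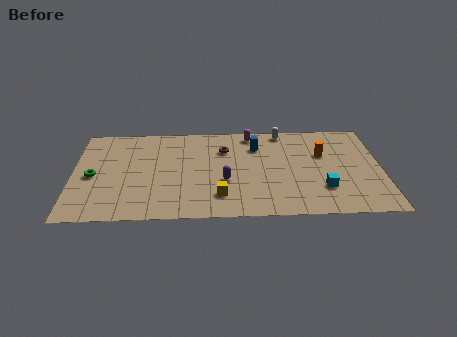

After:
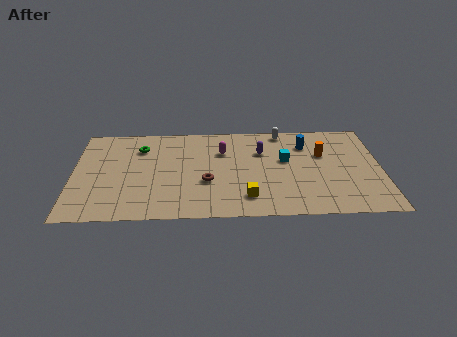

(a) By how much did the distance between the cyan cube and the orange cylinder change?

-1.2

Before: roughly 3.4 units apart; after: 2.2. That's 1.2 units closer together.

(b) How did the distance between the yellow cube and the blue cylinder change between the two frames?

+0.9

They were about 5.2 units apart before and 6.1 after — 0.9 units further apart.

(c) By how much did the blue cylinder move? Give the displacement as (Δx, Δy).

(2.8, 0.1)

The blue cylinder was at about (10.2, 6.9) and moved to about (13.0, 7.0).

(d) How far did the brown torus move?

3.4

From (8.4, 6.7) to (7.4, 3.5), the brown torus covered √(1.0² + 3.2²) ≈ 3.4 units.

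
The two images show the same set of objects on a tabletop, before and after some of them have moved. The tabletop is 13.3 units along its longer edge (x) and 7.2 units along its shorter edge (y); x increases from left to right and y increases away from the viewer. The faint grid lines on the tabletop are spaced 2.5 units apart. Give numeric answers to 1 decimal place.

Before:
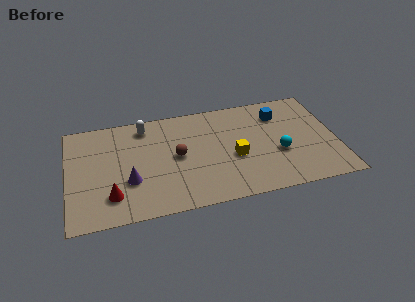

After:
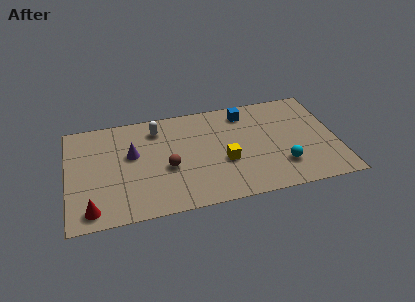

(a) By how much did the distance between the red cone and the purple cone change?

+2.7

Before: roughly 1.2 units apart; after: 3.9. That's 2.7 units further apart.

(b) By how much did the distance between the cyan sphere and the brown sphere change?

+0.6

The distance was about 5.1 in the first image and 5.7 in the second, so they moved 0.6 units further apart.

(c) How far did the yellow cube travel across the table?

0.5

The yellow cube was near (8.2, 3.0) before and (7.7, 2.8) after, so it travelled √(0.5² + 0.2²) ≈ 0.5 units.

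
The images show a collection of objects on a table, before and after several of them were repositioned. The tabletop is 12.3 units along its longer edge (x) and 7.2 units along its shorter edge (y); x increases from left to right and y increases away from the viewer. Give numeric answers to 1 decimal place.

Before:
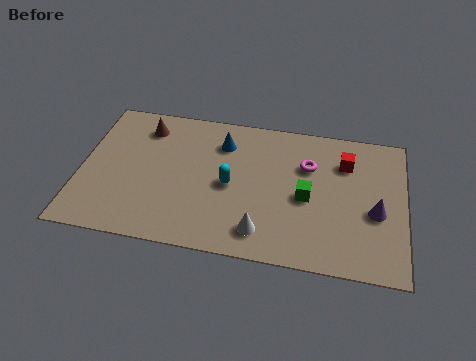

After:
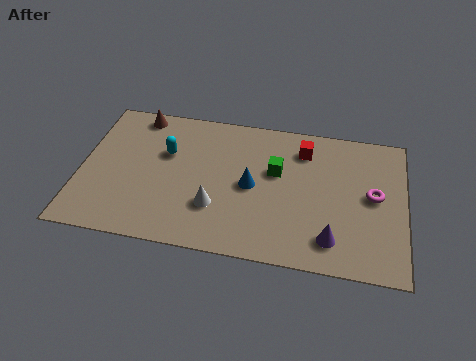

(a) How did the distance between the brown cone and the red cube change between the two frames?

-1.3

Before: roughly 7.7 units apart; after: 6.4. That's 1.3 units closer together.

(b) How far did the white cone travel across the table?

2.0

The white cone moved from about (7.0, 1.3) to (5.2, 2.2), a distance of √(1.8² + 0.9²) ≈ 2.0.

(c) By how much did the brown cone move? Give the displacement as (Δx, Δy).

(-0.3, 0.6)

The brown cone started near (2.3, 5.8) and ended near (2.0, 6.4).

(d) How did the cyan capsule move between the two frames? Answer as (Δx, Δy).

(-2.5, 1.2)

The cyan capsule was at about (5.7, 3.4) and moved to about (3.2, 4.6).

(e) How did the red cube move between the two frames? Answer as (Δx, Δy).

(-1.6, 0.4)

The red cube started near (10.0, 5.3) and ended near (8.4, 5.7).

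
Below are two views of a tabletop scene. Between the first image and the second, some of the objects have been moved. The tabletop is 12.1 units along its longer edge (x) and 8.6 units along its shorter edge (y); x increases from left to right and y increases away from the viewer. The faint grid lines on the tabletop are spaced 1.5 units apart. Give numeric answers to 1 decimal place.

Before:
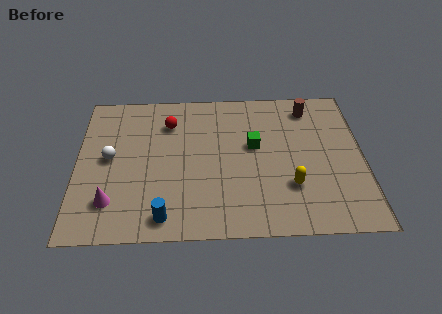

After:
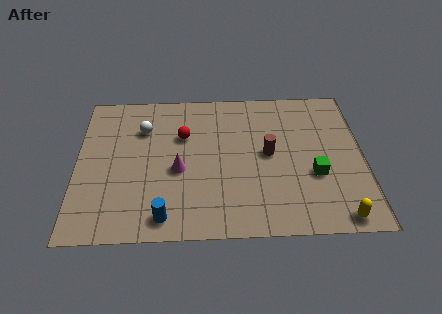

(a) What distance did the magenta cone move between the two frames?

3.3

From (1.5, 2.0) to (4.3, 3.7), the magenta cone covered √(2.8² + 1.7²) ≈ 3.3 units.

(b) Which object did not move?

the blue cylinder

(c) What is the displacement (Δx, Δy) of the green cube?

(2.5, -1.8)

From the two frames, the green cube sits at roughly (7.5, 5.0) before and (10.0, 3.2) after.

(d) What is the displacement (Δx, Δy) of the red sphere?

(0.6, -0.8)

The red sphere started near (3.9, 6.5) and ended near (4.5, 5.7).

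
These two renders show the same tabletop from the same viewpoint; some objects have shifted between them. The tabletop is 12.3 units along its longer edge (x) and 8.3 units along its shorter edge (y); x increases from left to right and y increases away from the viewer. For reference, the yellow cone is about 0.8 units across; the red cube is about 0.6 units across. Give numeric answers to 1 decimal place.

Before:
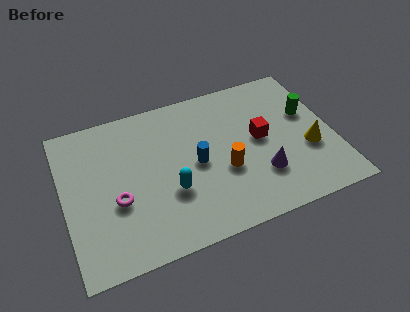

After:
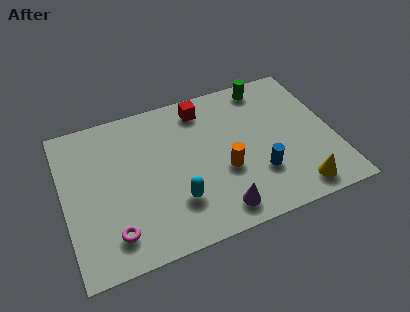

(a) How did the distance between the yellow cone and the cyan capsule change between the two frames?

-0.9

The distance was about 6.4 in the first image and 5.5 in the second, so they moved 0.9 units closer together.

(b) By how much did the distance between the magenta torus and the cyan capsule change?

+0.6

Before: roughly 2.4 units apart; after: 3.0. That's 0.6 units further apart.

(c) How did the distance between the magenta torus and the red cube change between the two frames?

+0.3

They were about 6.8 units apart before and 7.1 after — 0.3 units further apart.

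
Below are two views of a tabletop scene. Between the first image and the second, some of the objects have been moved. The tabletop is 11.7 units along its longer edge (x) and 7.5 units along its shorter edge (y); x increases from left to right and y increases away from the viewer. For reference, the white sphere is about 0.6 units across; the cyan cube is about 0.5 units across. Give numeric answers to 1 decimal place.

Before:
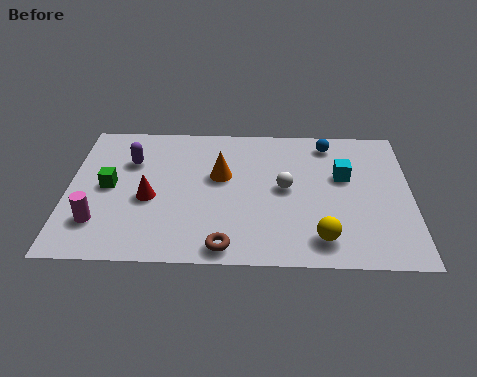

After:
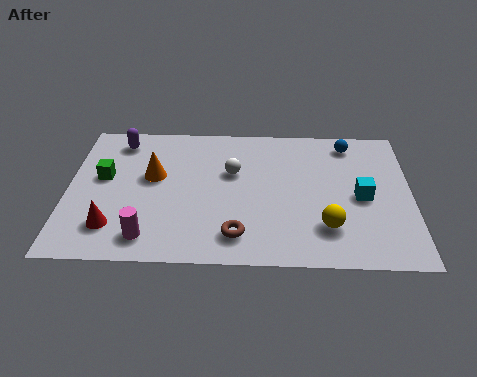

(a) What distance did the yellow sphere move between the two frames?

0.6

The yellow sphere was near (8.6, 1.3) before and (8.8, 1.9) after, so it travelled √(0.2² + 0.6²) ≈ 0.6 units.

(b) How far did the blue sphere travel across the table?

0.7

From (8.9, 6.4) to (9.6, 6.4), the blue sphere covered √(0.7² + 0.0²) ≈ 0.7 units.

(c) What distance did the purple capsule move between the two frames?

1.2

From (2.1, 5.2) to (1.7, 6.3), the purple capsule covered √(0.4² + 1.1²) ≈ 1.2 units.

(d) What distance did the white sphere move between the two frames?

2.0

The white sphere moved from about (7.4, 3.9) to (5.6, 4.7), a distance of √(1.8² + 0.8²) ≈ 2.0.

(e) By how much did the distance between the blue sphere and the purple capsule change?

+1.0

Before: roughly 6.9 units apart; after: 7.9. That's 1.0 units further apart.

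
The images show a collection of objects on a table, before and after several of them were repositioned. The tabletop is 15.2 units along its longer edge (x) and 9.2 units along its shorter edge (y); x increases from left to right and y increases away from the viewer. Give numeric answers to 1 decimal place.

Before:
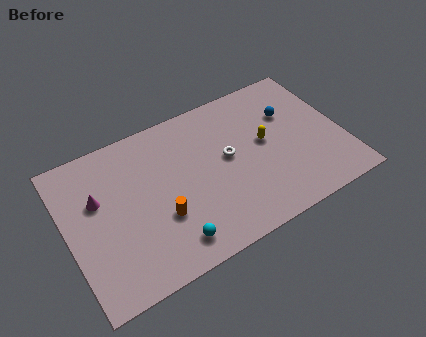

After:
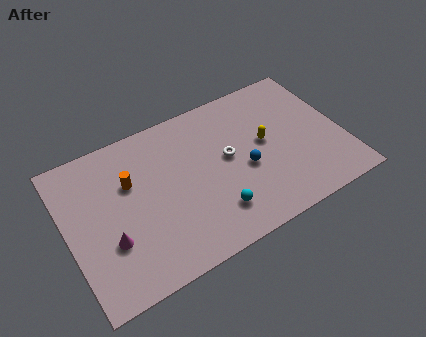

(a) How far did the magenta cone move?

2.7

The magenta cone moved from about (1.8, 5.8) to (2.1, 3.1), a distance of √(0.3² + 2.7²) ≈ 2.7.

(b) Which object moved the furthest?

the blue sphere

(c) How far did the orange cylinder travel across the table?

3.1

The orange cylinder was near (4.9, 3.2) before and (3.6, 6.0) after, so it travelled √(1.3² + 2.8²) ≈ 3.1 units.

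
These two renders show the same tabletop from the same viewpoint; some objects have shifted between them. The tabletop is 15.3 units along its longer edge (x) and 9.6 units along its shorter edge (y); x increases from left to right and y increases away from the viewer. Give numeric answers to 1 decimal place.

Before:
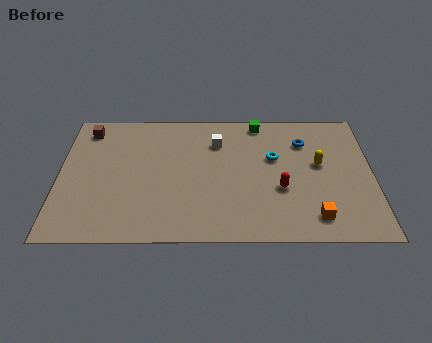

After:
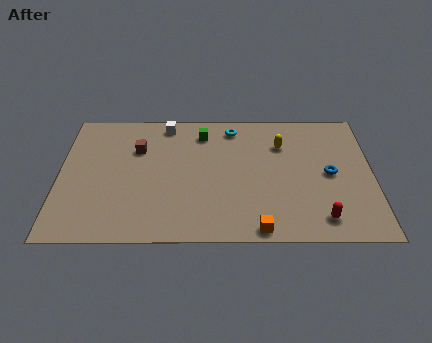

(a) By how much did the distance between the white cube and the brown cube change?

-4.1

Before: roughly 6.5 units apart; after: 2.4. That's 4.1 units closer together.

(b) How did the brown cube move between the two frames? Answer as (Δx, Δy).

(2.5, -1.5)

From the two frames, the brown cube sits at roughly (1.3, 8.1) before and (3.8, 6.6) after.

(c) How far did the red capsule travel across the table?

2.8

From (10.8, 3.6) to (12.7, 1.5), the red capsule covered √(1.9² + 2.1²) ≈ 2.8 units.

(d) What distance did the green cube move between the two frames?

2.9

The green cube was near (9.8, 8.6) before and (7.0, 7.8) after, so it travelled √(2.8² + 0.8²) ≈ 2.9 units.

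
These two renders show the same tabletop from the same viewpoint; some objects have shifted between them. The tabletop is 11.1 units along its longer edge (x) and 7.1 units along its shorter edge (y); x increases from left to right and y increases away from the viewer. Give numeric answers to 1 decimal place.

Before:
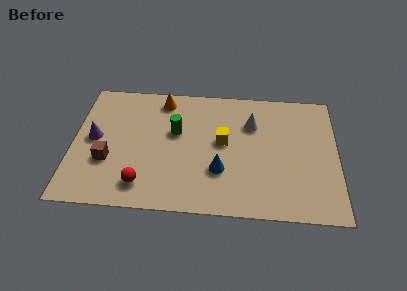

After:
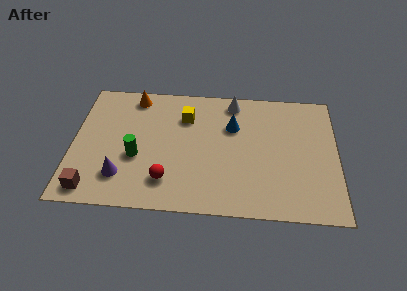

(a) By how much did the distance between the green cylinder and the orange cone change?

+1.5

They were about 1.9 units apart before and 3.4 after — 1.5 units further apart.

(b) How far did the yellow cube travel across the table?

2.1

From (6.3, 3.9) to (4.7, 5.2), the yellow cube covered √(1.6² + 1.3²) ≈ 2.1 units.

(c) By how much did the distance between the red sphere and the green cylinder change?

-1.5

Before: roughly 3.3 units apart; after: 1.8. That's 1.5 units closer together.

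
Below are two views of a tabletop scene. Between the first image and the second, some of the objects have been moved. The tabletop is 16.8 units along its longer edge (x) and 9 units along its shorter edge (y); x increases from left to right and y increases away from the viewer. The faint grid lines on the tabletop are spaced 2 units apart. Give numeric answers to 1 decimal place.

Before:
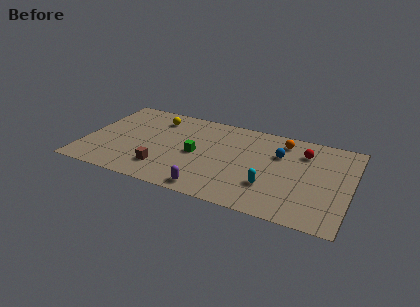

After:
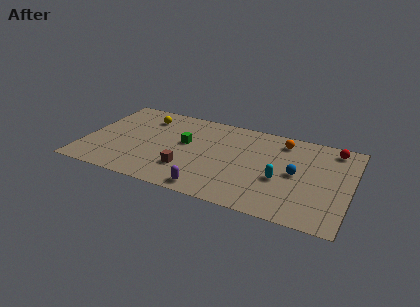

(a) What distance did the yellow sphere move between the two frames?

0.7

The yellow sphere was near (4.2, 7.2) before and (3.5, 7.1) after, so it travelled √(0.7² + 0.1²) ≈ 0.7 units.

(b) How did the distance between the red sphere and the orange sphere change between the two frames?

+1.6

They were about 1.6 units apart before and 3.2 after — 1.6 units further apart.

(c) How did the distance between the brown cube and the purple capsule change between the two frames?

-1.1

The distance was about 3.3 in the first image and 2.2 in the second, so they moved 1.1 units closer together.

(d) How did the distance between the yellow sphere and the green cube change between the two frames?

-0.7

They were about 4.1 units apart before and 3.4 after — 0.7 units closer together.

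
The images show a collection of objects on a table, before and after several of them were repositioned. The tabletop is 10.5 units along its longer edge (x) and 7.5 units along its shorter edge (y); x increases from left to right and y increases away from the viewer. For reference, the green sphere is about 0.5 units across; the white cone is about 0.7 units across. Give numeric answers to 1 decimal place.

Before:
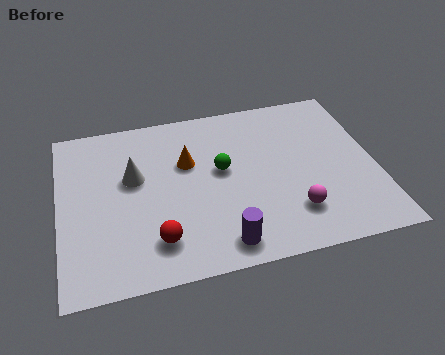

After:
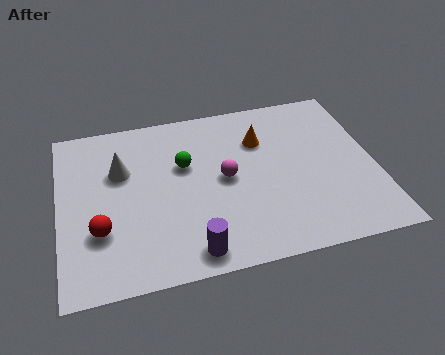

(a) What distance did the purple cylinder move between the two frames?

1.0

The purple cylinder was near (5.2, 1.0) before and (4.2, 0.9) after, so it travelled √(1.0² + 0.1²) ≈ 1.0 units.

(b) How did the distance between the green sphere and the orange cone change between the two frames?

+1.4

They were about 1.3 units apart before and 2.7 after — 1.4 units further apart.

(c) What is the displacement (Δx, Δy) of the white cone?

(-0.4, 0.4)

The white cone started near (2.5, 4.5) and ended near (2.1, 4.9).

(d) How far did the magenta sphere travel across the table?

2.9

The magenta sphere was near (7.6, 1.8) before and (5.5, 3.8) after, so it travelled √(2.1² + 2.0²) ≈ 2.9 units.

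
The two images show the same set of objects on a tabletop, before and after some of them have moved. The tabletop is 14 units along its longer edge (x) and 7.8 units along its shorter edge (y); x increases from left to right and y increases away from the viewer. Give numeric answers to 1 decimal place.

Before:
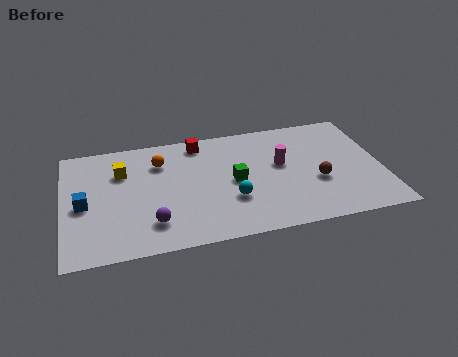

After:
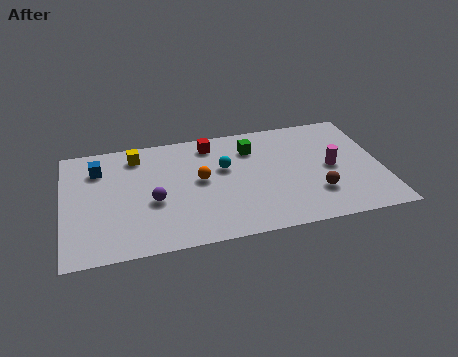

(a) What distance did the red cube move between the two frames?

0.5

The red cube moved from about (6.1, 6.8) to (6.6, 6.6), a distance of √(0.5² + 0.2²) ≈ 0.5.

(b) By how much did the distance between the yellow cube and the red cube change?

-0.4

The distance was about 3.7 in the first image and 3.3 in the second, so they moved 0.4 units closer together.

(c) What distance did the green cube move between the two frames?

2.3

From (7.5, 3.8) to (8.4, 5.9), the green cube covered √(0.9² + 2.1²) ≈ 2.3 units.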